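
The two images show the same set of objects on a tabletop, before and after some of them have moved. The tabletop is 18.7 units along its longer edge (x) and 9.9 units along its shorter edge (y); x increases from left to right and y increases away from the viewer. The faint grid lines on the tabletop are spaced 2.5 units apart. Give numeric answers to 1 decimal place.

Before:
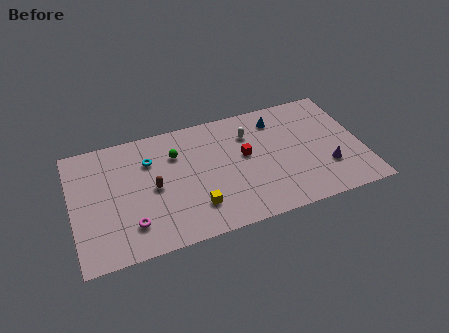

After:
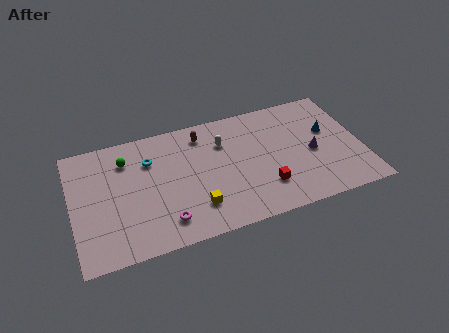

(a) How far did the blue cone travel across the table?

3.8

The blue cone was near (13.5, 8.0) before and (16.7, 6.0) after, so it travelled √(3.2² + 2.0²) ≈ 3.8 units.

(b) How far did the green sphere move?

3.2

The green sphere moved from about (6.8, 7.1) to (3.6, 7.6), a distance of √(3.2² + 0.5²) ≈ 3.2.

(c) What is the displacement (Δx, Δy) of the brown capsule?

(3.4, 3.4)

From the two frames, the brown capsule sits at roughly (5.2, 4.8) before and (8.6, 8.2) after.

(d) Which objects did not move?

the yellow cube and the cyan torus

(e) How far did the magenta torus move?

2.1

The magenta torus moved from about (3.6, 2.3) to (5.7, 1.9), a distance of √(2.1² + 0.4²) ≈ 2.1.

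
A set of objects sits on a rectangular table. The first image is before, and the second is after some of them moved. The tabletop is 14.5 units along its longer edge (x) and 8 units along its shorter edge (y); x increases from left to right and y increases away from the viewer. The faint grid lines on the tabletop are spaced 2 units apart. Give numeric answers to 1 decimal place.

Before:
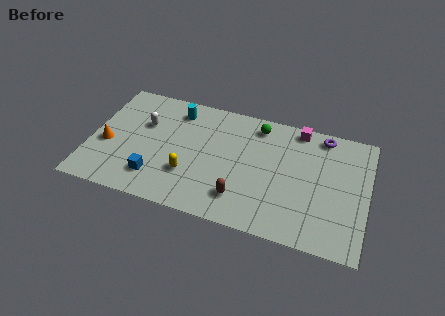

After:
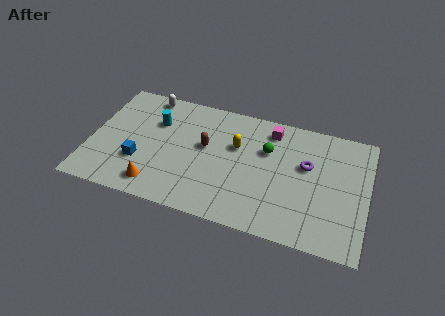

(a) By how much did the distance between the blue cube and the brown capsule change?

-0.6

The distance was about 4.5 in the first image and 3.9 in the second, so they moved 0.6 units closer together.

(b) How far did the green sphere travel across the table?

1.6

The green sphere was near (8.6, 6.8) before and (9.2, 5.3) after, so it travelled √(0.6² + 1.5²) ≈ 1.6 units.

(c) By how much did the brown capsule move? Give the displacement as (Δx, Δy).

(-2.1, 2.8)

The brown capsule started near (8.1, 1.8) and ended near (6.0, 4.6).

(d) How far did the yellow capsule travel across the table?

3.5

From (5.3, 2.5) to (7.6, 5.1), the yellow capsule covered √(2.3² + 2.6²) ≈ 3.5 units.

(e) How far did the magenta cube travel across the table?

1.5

The magenta cube moved from about (10.7, 7.2) to (9.3, 6.7), a distance of √(1.4² + 0.5²) ≈ 1.5.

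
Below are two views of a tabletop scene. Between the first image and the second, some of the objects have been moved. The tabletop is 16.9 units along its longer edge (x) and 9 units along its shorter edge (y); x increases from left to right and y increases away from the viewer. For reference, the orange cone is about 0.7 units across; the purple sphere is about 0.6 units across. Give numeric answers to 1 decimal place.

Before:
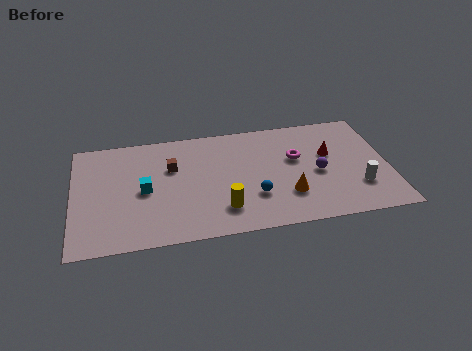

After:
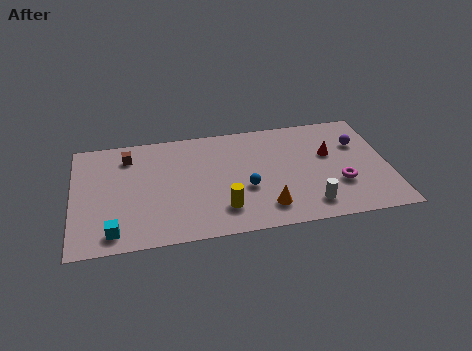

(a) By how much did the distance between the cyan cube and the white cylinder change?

-1.1

The distance was about 11.5 in the first image and 10.4 in the second, so they moved 1.1 units closer together.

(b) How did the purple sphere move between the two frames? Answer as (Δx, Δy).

(2.3, 2.0)

The purple sphere started near (13.1, 4.1) and ended near (15.4, 6.1).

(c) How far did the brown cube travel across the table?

2.6

The brown cube moved from about (5.3, 5.9) to (3.0, 7.2), a distance of √(2.3² + 1.3²) ≈ 2.6.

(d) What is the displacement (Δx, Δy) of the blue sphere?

(-0.4, 0.7)

The blue sphere was at about (9.6, 2.8) and moved to about (9.2, 3.5).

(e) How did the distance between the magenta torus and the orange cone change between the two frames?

+1.2

Before: roughly 3.0 units apart; after: 4.2. That's 1.2 units further apart.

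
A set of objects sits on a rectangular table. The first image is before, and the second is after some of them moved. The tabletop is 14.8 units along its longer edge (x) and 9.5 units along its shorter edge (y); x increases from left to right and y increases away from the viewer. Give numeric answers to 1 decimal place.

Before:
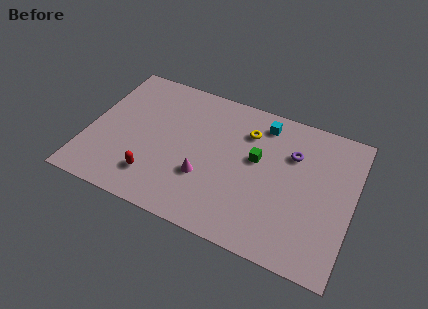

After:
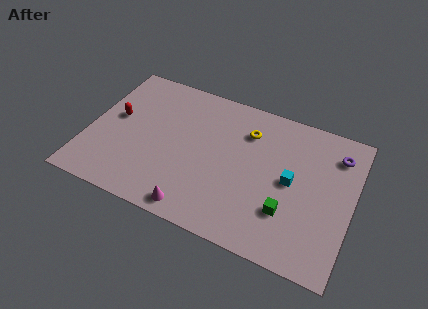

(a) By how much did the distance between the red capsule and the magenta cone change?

+3.8

They were about 2.9 units apart before and 6.7 after — 3.8 units further apart.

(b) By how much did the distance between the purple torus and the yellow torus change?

+2.4

The distance was about 2.6 in the first image and 5.0 in the second, so they moved 2.4 units further apart.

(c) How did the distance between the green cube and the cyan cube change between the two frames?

-0.5

Before: roughly 2.5 units apart; after: 2.0. That's 0.5 units closer together.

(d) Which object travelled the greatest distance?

the red capsule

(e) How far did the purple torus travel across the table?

2.6

From (11.3, 6.6) to (13.7, 7.5), the purple torus covered √(2.4² + 0.9²) ≈ 2.6 units.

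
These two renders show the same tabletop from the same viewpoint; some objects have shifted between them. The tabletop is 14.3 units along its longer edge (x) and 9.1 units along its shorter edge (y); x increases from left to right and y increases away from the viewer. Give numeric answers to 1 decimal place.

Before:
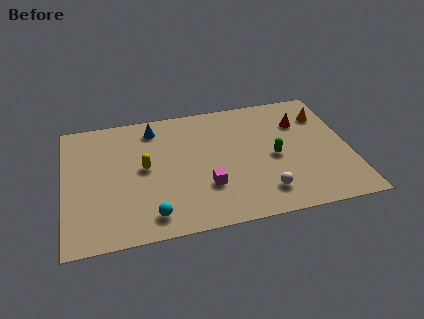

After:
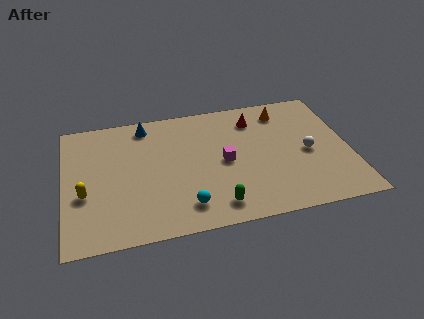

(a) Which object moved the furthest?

the green capsule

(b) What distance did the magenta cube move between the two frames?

1.9

From (7.0, 2.8) to (8.0, 4.4), the magenta cube covered √(1.0² + 1.6²) ≈ 1.9 units.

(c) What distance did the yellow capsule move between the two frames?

3.3

From (4.0, 4.8) to (1.0, 3.5), the yellow capsule covered √(3.0² + 1.3²) ≈ 3.3 units.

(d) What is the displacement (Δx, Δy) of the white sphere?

(2.4, 2.4)

The white sphere was at about (9.8, 1.8) and moved to about (12.2, 4.2).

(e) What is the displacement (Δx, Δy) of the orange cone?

(-2.0, 0.7)

From the two frames, the orange cone sits at roughly (13.2, 6.8) before and (11.2, 7.5) after.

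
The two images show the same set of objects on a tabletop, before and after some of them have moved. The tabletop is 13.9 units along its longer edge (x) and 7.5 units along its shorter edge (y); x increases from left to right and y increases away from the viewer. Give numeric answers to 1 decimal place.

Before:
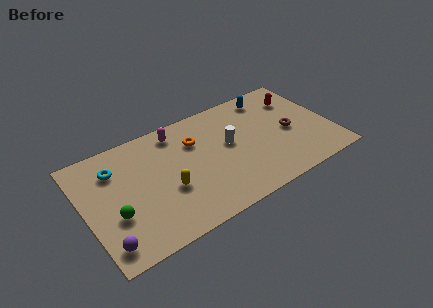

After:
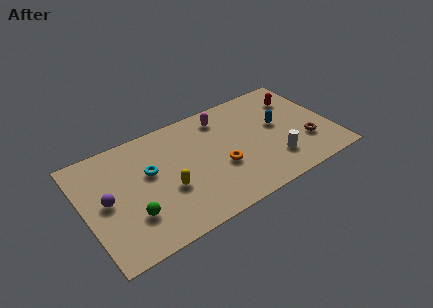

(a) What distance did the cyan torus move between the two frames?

2.1

The cyan torus was near (1.9, 5.6) before and (3.7, 4.5) after, so it travelled √(1.8² + 1.1²) ≈ 2.1 units.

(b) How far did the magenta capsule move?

2.6

The magenta capsule was near (5.5, 6.4) before and (8.1, 6.2) after, so it travelled √(2.6² + 0.2²) ≈ 2.6 units.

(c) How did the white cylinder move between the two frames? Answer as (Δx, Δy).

(2.2, -2.3)

The white cylinder was at about (8.2, 4.2) and moved to about (10.4, 1.9).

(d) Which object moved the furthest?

the white cylinder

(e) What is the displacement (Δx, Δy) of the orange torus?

(1.1, -2.4)

The orange torus was at about (6.4, 5.3) and moved to about (7.5, 2.9).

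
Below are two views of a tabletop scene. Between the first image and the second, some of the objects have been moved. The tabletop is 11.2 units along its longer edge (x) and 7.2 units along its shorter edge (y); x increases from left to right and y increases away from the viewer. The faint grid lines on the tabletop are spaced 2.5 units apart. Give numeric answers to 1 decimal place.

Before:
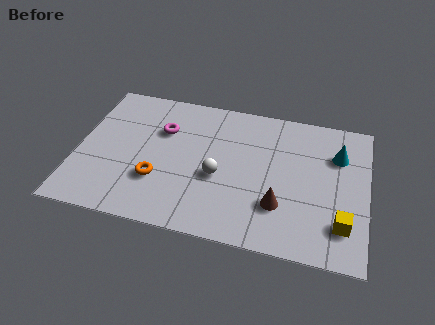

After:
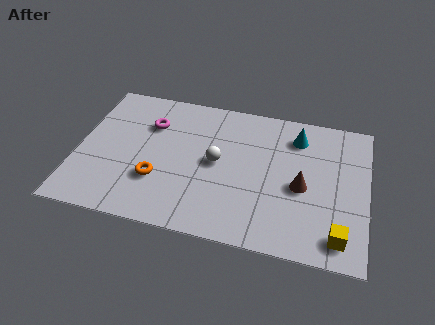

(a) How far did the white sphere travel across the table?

0.7

The white sphere moved from about (5.5, 3.0) to (5.4, 3.7), a distance of √(0.1² + 0.7²) ≈ 0.7.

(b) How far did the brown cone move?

1.4

The brown cone was near (7.9, 2.1) before and (8.7, 3.2) after, so it travelled √(0.8² + 1.1²) ≈ 1.4 units.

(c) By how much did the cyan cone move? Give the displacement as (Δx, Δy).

(-1.6, 0.6)

The cyan cone was at about (10.0, 5.1) and moved to about (8.4, 5.7).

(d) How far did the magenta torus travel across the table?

0.5

From (3.2, 4.9) to (2.7, 5.1), the magenta torus covered √(0.5² + 0.2²) ≈ 0.5 units.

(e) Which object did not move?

the orange torus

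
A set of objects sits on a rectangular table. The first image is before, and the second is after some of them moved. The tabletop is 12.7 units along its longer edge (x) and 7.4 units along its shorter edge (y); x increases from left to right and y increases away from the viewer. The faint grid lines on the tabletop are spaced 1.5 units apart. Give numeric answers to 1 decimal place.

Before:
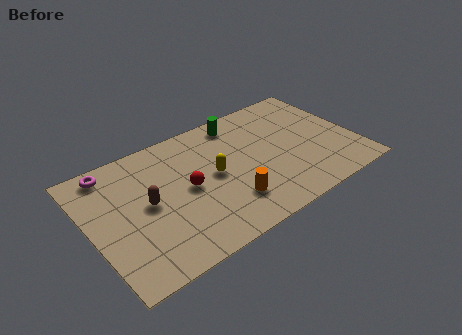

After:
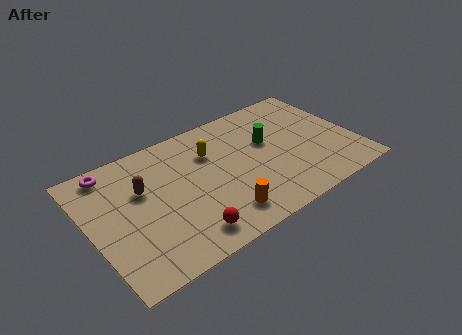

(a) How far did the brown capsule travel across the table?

0.9

The brown capsule was near (2.7, 3.8) before and (2.6, 4.7) after, so it travelled √(0.1² + 0.9²) ≈ 0.9 units.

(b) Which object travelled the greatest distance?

the red sphere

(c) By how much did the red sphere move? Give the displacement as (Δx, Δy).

(-0.5, -2.5)

The red sphere started near (4.6, 3.7) and ended near (4.1, 1.2).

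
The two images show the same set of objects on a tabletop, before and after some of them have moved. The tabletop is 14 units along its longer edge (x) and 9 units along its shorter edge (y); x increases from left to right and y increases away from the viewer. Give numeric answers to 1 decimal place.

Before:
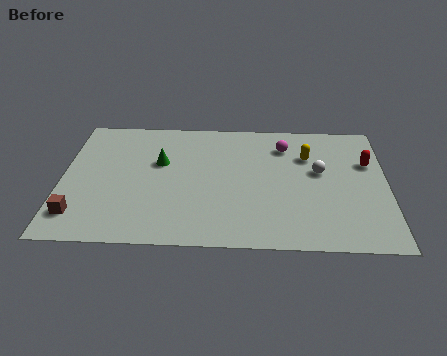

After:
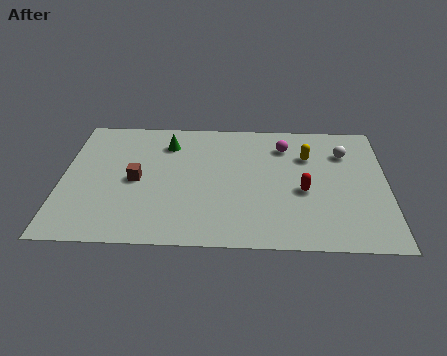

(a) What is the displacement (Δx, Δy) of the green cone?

(0.3, 1.4)

The green cone was at about (4.2, 5.6) and moved to about (4.5, 7.0).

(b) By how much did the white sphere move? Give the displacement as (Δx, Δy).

(1.1, 1.4)

The white sphere started near (11.1, 5.2) and ended near (12.2, 6.6).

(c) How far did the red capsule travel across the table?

3.5

The red capsule was near (13.2, 5.9) before and (10.4, 3.8) after, so it travelled √(2.8² + 2.1²) ≈ 3.5 units.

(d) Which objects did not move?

the magenta sphere and the yellow capsule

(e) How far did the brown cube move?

3.5

The brown cube moved from about (0.8, 1.8) to (3.2, 4.3), a distance of √(2.4² + 2.5²) ≈ 3.5.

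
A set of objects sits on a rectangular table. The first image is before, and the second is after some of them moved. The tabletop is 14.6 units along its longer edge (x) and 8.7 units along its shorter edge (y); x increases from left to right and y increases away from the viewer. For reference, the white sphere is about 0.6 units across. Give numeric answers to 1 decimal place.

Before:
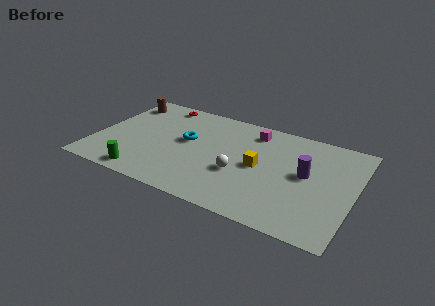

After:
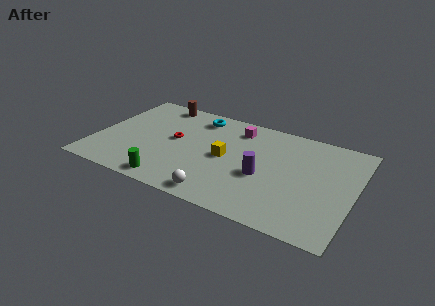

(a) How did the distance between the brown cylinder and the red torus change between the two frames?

+1.2

Before: roughly 2.2 units apart; after: 3.4. That's 1.2 units further apart.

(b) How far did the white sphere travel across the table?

2.4

The white sphere was near (8.3, 3.3) before and (7.5, 1.0) after, so it travelled √(0.8² + 2.3²) ≈ 2.4 units.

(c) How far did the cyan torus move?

2.4

The cyan torus was near (5.1, 4.9) before and (5.4, 7.3) after, so it travelled √(0.3² + 2.4²) ≈ 2.4 units.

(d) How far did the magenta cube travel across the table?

0.9

From (8.6, 7.2) to (7.7, 7.1), the magenta cube covered √(0.9² + 0.1²) ≈ 0.9 units.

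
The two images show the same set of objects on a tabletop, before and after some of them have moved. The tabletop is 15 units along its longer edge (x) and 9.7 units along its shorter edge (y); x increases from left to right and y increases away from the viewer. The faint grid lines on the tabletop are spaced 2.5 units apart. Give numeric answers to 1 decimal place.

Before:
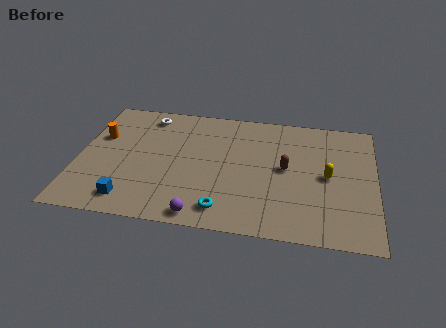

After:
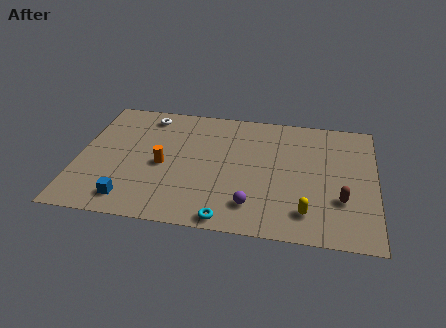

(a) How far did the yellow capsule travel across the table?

3.1

The yellow capsule was near (12.6, 4.8) before and (11.6, 1.9) after, so it travelled √(1.0² + 2.9²) ≈ 3.1 units.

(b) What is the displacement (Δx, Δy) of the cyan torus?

(0.2, -0.7)

The cyan torus started near (7.5, 1.5) and ended near (7.7, 0.8).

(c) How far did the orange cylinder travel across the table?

3.8

The orange cylinder moved from about (1.0, 6.2) to (4.3, 4.4), a distance of √(3.3² + 1.8²) ≈ 3.8.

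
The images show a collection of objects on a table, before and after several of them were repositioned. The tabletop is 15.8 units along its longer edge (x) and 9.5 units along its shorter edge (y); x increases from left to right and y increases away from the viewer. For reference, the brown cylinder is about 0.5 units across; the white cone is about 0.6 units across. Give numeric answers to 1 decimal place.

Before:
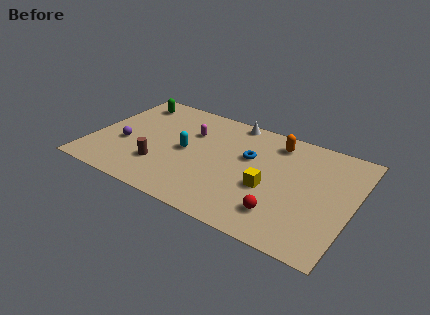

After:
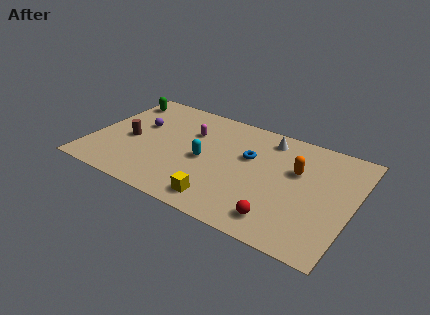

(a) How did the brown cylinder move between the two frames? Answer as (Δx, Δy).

(-2.1, 1.5)

The brown cylinder was at about (4.4, 2.7) and moved to about (2.3, 4.2).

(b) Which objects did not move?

the blue torus and the magenta capsule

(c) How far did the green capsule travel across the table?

0.7

The green capsule was near (1.7, 7.9) before and (1.0, 7.8) after, so it travelled √(0.7² + 0.1²) ≈ 0.7 units.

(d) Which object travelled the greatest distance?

the yellow cube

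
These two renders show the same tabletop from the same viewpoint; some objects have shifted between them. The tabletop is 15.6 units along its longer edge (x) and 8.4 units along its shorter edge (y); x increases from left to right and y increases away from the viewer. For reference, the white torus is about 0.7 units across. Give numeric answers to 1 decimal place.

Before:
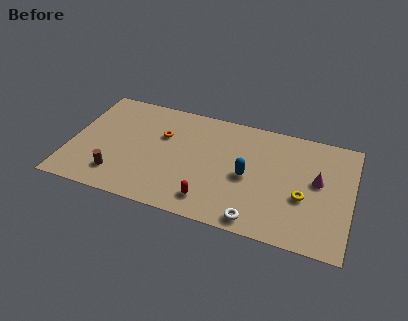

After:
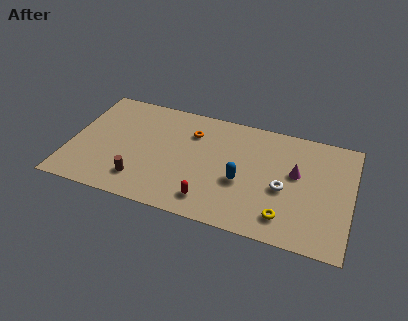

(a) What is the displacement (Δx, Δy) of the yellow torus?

(-0.9, -1.7)

The yellow torus was at about (13.0, 3.3) and moved to about (12.1, 1.6).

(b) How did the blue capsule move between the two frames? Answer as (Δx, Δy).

(-0.3, -0.5)

The blue capsule started near (9.9, 3.9) and ended near (9.6, 3.4).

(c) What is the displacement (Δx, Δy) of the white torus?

(1.3, 2.7)

The white torus started near (10.6, 0.9) and ended near (11.9, 3.6).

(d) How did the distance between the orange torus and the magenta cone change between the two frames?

-2.7

The distance was about 8.7 in the first image and 6.0 in the second, so they moved 2.7 units closer together.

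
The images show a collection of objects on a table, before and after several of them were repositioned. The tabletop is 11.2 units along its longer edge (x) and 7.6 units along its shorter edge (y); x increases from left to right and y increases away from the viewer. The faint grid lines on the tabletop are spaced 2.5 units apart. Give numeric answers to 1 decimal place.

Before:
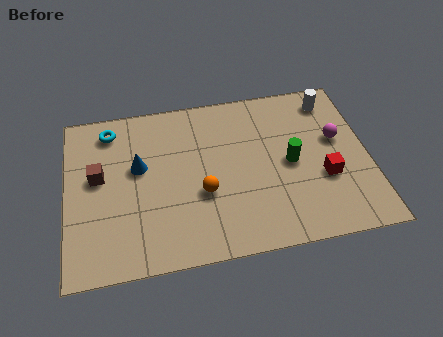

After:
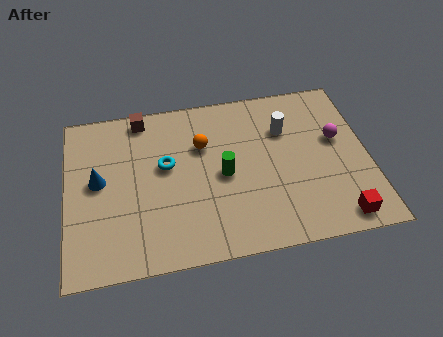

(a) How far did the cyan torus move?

2.8

The cyan torus was near (1.7, 6.4) before and (3.7, 4.4) after, so it travelled √(2.0² + 2.0²) ≈ 2.8 units.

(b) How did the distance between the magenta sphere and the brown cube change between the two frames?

-1.3

Before: roughly 8.9 units apart; after: 7.6. That's 1.3 units closer together.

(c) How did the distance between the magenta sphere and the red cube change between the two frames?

+1.8

The distance was about 1.8 in the first image and 3.6 in the second, so they moved 1.8 units further apart.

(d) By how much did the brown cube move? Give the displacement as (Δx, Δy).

(1.7, 2.5)

The brown cube started near (1.2, 4.3) and ended near (2.9, 6.8).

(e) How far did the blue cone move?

1.6

The blue cone moved from about (2.7, 4.5) to (1.2, 4.1), a distance of √(1.5² + 0.4²) ≈ 1.6.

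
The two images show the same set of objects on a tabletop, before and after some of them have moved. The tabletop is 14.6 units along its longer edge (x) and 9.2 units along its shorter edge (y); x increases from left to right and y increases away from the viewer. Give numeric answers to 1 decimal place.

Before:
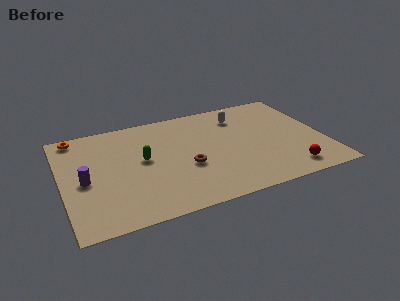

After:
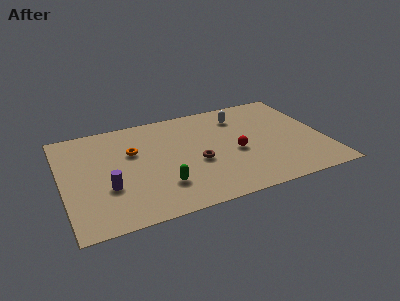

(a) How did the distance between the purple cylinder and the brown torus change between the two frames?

-0.6

They were about 5.6 units apart before and 5.0 after — 0.6 units closer together.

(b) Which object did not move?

the white capsule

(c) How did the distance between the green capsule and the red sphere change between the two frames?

-4.0

The distance was about 8.6 in the first image and 4.6 in the second, so they moved 4.0 units closer together.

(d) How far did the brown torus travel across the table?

0.6

The brown torus was near (6.8, 3.6) before and (7.4, 3.8) after, so it travelled √(0.6² + 0.2²) ≈ 0.6 units.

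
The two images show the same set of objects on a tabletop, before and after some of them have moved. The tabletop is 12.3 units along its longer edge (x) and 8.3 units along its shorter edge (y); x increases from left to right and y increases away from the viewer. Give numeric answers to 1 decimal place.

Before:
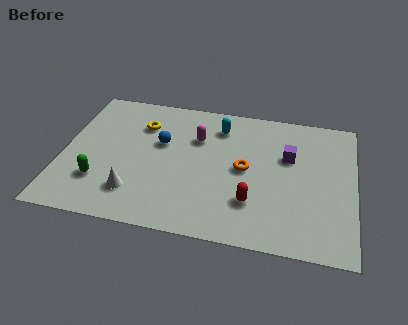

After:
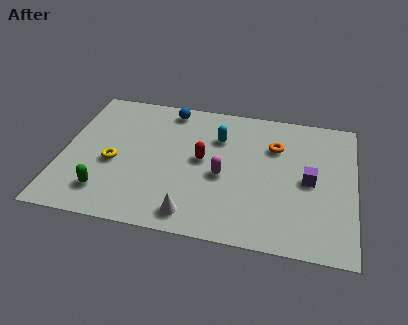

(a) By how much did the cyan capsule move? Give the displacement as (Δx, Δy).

(0.0, -0.7)

The cyan capsule started near (6.5, 6.6) and ended near (6.5, 5.9).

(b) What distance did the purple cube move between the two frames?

1.6

From (9.5, 5.3) to (10.4, 4.0), the purple cube covered √(0.9² + 1.3²) ≈ 1.6 units.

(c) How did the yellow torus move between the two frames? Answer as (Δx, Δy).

(-1.0, -2.6)

From the two frames, the yellow torus sits at roughly (3.2, 6.1) before and (2.2, 3.5) after.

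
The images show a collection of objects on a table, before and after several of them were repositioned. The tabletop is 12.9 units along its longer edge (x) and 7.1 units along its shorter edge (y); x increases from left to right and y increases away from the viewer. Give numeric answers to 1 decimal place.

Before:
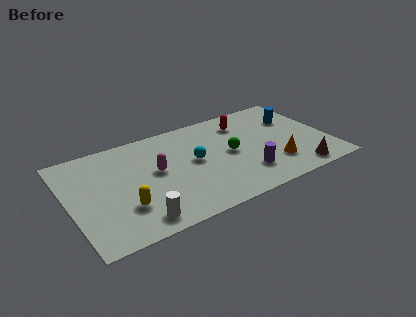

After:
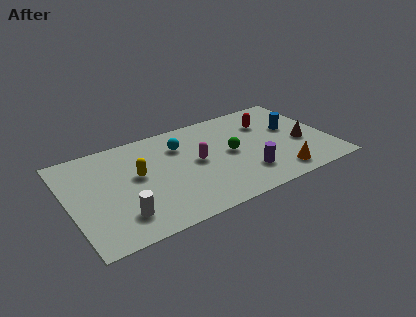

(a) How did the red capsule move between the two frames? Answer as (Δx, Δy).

(1.1, -0.5)

From the two frames, the red capsule sits at roughly (9.0, 5.6) before and (10.1, 5.1) after.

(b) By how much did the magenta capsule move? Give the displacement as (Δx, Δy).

(2.0, -0.2)

The magenta capsule was at about (4.3, 3.9) and moved to about (6.3, 3.7).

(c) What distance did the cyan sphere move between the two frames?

1.5

The cyan sphere moved from about (6.2, 3.8) to (5.7, 5.2), a distance of √(0.5² + 1.4²) ≈ 1.5.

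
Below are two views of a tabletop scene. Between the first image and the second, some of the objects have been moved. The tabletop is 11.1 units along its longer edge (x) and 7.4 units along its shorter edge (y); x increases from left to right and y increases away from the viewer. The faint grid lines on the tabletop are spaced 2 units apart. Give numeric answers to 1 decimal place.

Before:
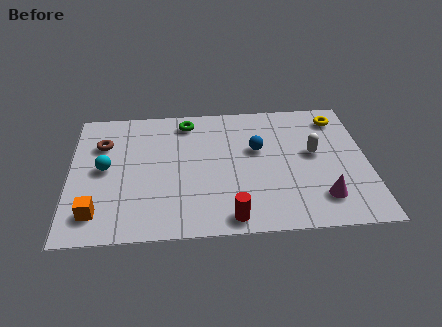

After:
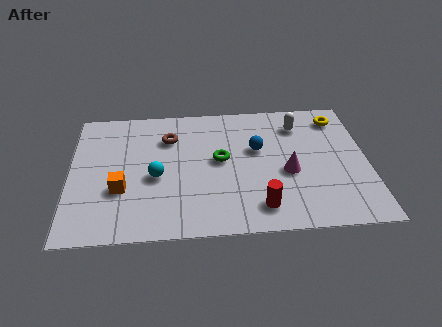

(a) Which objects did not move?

the blue sphere and the yellow torus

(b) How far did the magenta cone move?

1.9

From (9.3, 1.6) to (8.1, 3.1), the magenta cone covered √(1.2² + 1.5²) ≈ 1.9 units.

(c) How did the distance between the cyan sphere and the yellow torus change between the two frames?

-1.6

Before: roughly 9.1 units apart; after: 7.5. That's 1.6 units closer together.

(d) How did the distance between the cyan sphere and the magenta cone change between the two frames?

-3.4

The distance was about 8.3 in the first image and 4.9 in the second, so they moved 3.4 units closer together.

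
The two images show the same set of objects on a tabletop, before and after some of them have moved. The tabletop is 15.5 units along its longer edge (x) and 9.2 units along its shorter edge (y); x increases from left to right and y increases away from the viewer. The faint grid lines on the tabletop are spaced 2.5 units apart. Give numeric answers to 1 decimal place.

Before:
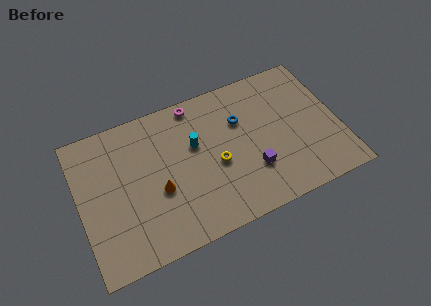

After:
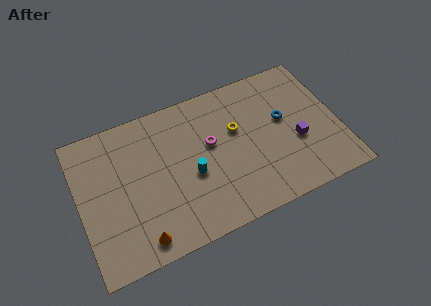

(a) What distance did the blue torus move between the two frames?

2.7

The blue torus moved from about (9.8, 6.2) to (12.3, 5.3), a distance of √(2.5² + 0.9²) ≈ 2.7.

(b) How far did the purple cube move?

2.9

The purple cube moved from about (10.1, 2.8) to (12.9, 3.6), a distance of √(2.8² + 0.8²) ≈ 2.9.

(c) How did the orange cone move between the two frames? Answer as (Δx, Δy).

(-1.4, -2.5)

From the two frames, the orange cone sits at roughly (4.6, 3.7) before and (3.2, 1.2) after.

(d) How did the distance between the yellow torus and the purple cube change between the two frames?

+1.7

Before: roughly 2.3 units apart; after: 4.0. That's 1.7 units further apart.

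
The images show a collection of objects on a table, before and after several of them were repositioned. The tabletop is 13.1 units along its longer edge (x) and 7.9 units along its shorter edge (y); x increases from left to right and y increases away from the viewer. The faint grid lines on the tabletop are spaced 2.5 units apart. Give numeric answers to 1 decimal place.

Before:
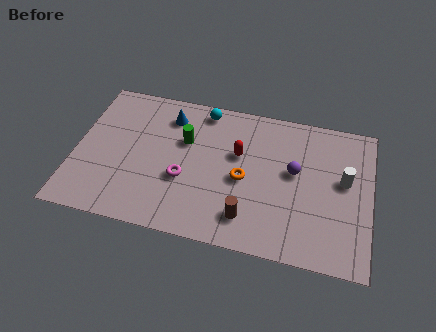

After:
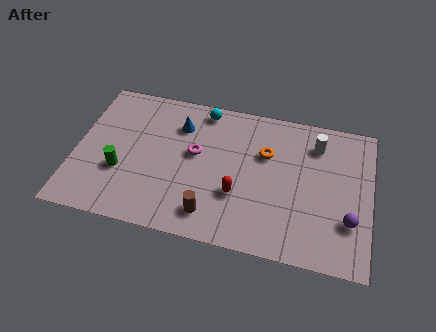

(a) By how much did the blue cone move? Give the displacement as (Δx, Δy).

(0.5, -0.4)

From the two frames, the blue cone sits at roughly (4.0, 6.3) before and (4.5, 5.9) after.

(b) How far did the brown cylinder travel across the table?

1.6

The brown cylinder was near (7.8, 1.6) before and (6.2, 1.4) after, so it travelled √(1.6² + 0.2²) ≈ 1.6 units.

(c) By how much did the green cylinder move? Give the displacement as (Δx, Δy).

(-2.7, -2.3)

The green cylinder started near (4.8, 5.1) and ended near (2.1, 2.8).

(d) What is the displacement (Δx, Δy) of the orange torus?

(0.9, 1.6)

The orange torus was at about (7.5, 3.6) and moved to about (8.4, 5.2).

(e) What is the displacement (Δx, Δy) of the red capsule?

(0.1, -2.2)

The red capsule started near (7.2, 4.9) and ended near (7.3, 2.7).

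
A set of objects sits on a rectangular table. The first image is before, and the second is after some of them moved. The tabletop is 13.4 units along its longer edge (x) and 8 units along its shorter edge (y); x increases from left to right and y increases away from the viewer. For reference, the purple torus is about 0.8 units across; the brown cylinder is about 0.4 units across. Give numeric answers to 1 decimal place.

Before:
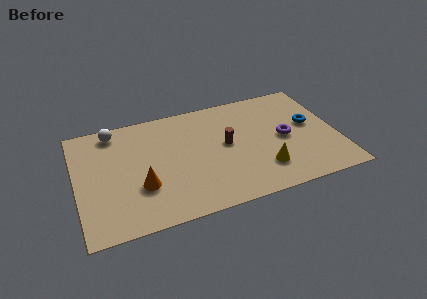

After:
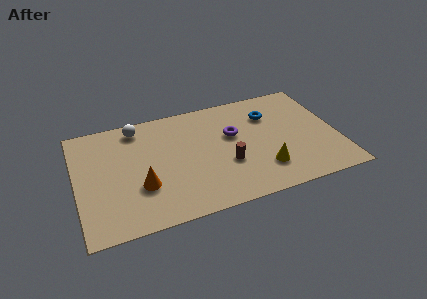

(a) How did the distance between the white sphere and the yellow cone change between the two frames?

-1.0

Before: roughly 8.8 units apart; after: 7.8. That's 1.0 units closer together.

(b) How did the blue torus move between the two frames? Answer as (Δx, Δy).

(-2.0, 1.3)

From the two frames, the blue torus sits at roughly (12.1, 4.5) before and (10.1, 5.8) after.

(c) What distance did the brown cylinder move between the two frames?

1.4

From (7.7, 4.3) to (7.6, 2.9), the brown cylinder covered √(0.1² + 1.4²) ≈ 1.4 units.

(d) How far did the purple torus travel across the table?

2.8

From (10.7, 3.9) to (8.1, 4.9), the purple torus covered √(2.6² + 1.0²) ≈ 2.8 units.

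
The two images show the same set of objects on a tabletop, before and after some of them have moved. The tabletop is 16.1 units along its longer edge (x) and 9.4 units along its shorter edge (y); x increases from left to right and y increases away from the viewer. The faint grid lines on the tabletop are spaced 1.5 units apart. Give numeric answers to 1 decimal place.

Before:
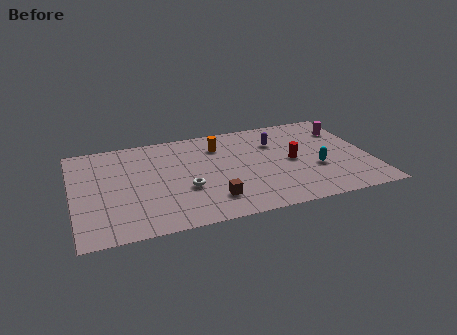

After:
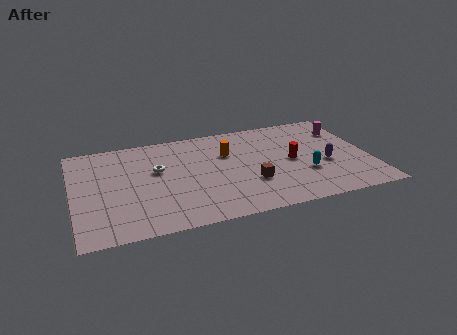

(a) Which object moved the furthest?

the purple capsule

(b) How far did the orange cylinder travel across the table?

1.0

The orange cylinder was near (8.1, 7.2) before and (8.5, 6.3) after, so it travelled √(0.4² + 0.9²) ≈ 1.0 units.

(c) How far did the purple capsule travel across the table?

3.8

The purple capsule moved from about (11.2, 6.7) to (13.7, 3.8), a distance of √(2.5² + 2.9²) ≈ 3.8.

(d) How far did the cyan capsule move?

0.7

From (13.1, 3.5) to (12.5, 3.2), the cyan capsule covered √(0.6² + 0.3²) ≈ 0.7 units.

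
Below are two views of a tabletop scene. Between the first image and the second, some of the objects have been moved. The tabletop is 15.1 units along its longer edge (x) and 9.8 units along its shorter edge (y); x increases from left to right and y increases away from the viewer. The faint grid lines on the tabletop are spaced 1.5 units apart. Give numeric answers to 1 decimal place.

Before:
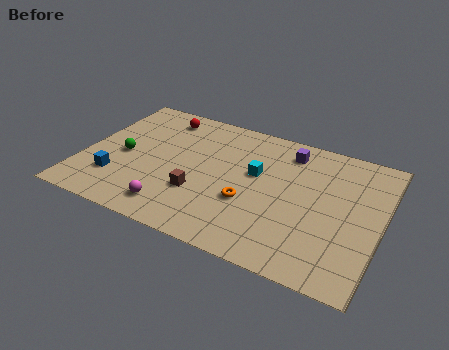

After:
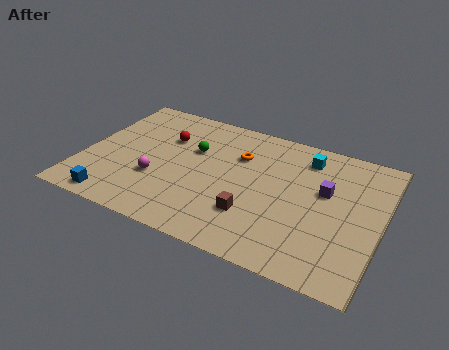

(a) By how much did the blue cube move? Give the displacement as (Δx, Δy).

(0.2, -1.6)

From the two frames, the blue cube sits at roughly (1.9, 2.6) before and (2.1, 1.0) after.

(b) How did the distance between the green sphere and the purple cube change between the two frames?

-2.1

They were about 8.9 units apart before and 6.8 after — 2.1 units closer together.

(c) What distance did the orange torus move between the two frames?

3.3

The orange torus was near (8.6, 3.6) before and (7.7, 6.8) after, so it travelled √(0.9² + 3.2²) ≈ 3.3 units.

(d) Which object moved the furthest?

the green sphere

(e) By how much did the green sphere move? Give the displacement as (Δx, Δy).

(3.4, 1.8)

The green sphere was at about (2.0, 4.5) and moved to about (5.4, 6.3).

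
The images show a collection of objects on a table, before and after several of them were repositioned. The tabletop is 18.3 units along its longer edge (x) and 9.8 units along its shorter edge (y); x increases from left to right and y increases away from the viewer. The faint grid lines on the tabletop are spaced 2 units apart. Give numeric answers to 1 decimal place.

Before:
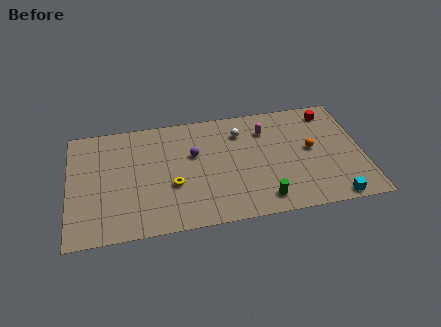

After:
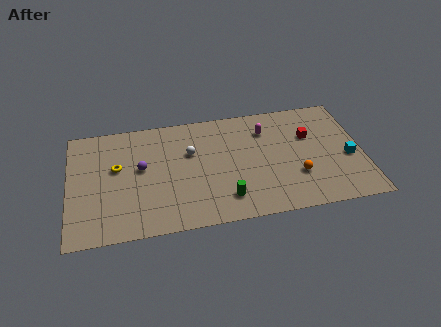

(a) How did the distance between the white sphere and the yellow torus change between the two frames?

-1.2

They were about 5.8 units apart before and 4.6 after — 1.2 units closer together.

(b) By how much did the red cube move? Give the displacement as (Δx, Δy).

(-1.4, -1.9)

From the two frames, the red cube sits at roughly (16.5, 8.3) before and (15.1, 6.4) after.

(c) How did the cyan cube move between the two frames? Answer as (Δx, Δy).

(1.2, 3.3)

The cyan cube started near (16.2, 0.8) and ended near (17.4, 4.1).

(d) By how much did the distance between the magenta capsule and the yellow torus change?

+2.5

Before: roughly 7.0 units apart; after: 9.5. That's 2.5 units further apart.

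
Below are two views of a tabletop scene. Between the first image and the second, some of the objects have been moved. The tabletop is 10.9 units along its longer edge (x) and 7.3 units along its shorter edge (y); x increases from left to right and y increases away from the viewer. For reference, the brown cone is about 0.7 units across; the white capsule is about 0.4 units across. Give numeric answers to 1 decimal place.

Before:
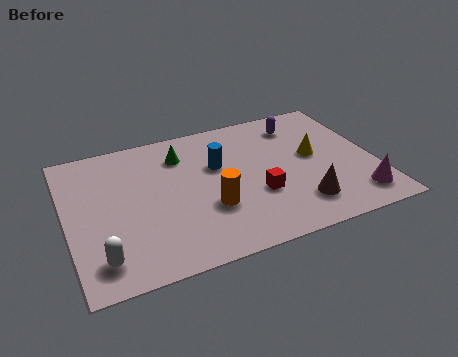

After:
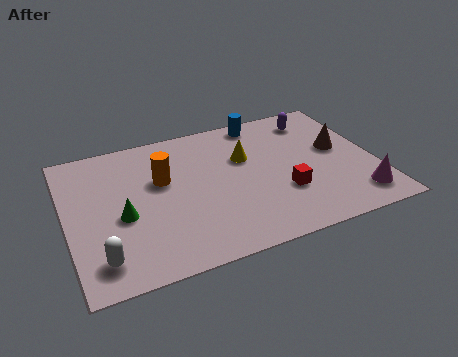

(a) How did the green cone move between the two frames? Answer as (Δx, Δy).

(-2.3, -2.5)

The green cone was at about (4.2, 5.6) and moved to about (1.9, 3.1).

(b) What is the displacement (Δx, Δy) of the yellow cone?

(-2.4, 0.7)

The yellow cone was at about (8.8, 4.0) and moved to about (6.4, 4.7).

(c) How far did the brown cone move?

3.0

From (8.0, 1.6) to (9.7, 4.1), the brown cone covered √(1.7² + 2.5²) ≈ 3.0 units.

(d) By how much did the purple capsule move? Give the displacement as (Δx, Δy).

(0.6, 0.1)

The purple capsule was at about (8.5, 5.9) and moved to about (9.1, 6.0).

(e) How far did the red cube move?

0.9

From (6.6, 2.6) to (7.5, 2.4), the red cube covered √(0.9² + 0.2²) ≈ 0.9 units.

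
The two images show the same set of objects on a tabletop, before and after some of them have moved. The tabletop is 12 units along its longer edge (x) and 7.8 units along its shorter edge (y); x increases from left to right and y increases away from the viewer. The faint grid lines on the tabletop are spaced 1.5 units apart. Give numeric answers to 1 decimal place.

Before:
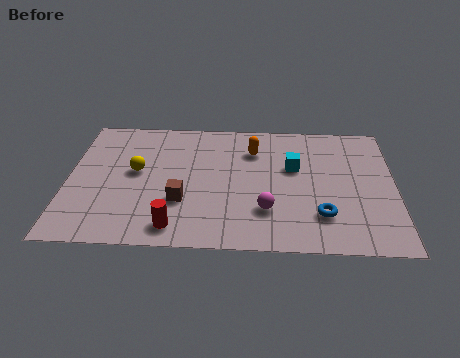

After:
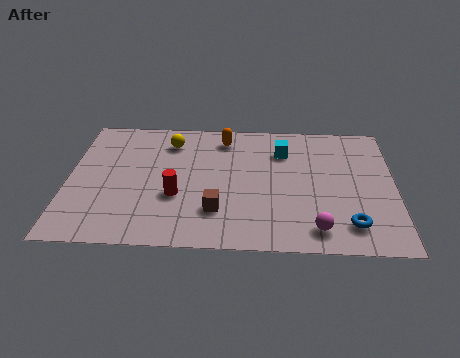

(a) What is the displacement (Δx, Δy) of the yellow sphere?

(1.2, 1.9)

From the two frames, the yellow sphere sits at roughly (2.5, 4.3) before and (3.7, 6.2) after.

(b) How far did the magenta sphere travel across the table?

2.1

From (7.3, 2.2) to (9.1, 1.2), the magenta sphere covered √(1.8² + 1.0²) ≈ 2.1 units.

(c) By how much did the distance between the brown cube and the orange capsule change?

+0.3

They were about 4.1 units apart before and 4.4 after — 0.3 units further apart.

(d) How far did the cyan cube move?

1.1

From (8.3, 4.8) to (7.9, 5.8), the cyan cube covered √(0.4² + 1.0²) ≈ 1.1 units.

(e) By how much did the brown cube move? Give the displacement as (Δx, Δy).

(1.3, -0.5)

The brown cube was at about (4.2, 2.6) and moved to about (5.5, 2.1).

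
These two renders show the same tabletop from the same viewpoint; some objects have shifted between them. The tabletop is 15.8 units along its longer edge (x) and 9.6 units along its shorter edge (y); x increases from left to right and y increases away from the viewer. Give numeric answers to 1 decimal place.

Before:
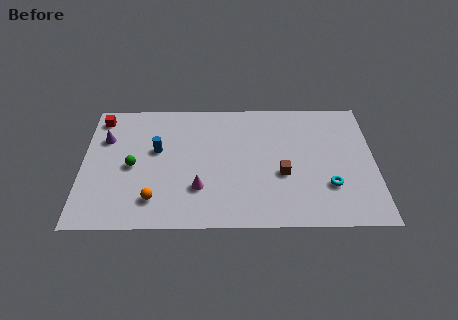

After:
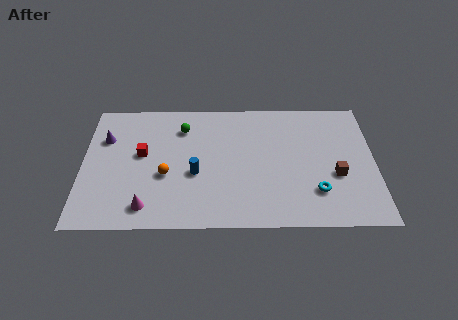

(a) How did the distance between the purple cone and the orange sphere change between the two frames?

-1.0

Before: roughly 5.3 units apart; after: 4.3. That's 1.0 units closer together.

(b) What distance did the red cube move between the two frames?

3.6

The red cube was near (0.9, 8.2) before and (3.2, 5.4) after, so it travelled √(2.3² + 2.8²) ≈ 3.6 units.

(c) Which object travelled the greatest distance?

the green sphere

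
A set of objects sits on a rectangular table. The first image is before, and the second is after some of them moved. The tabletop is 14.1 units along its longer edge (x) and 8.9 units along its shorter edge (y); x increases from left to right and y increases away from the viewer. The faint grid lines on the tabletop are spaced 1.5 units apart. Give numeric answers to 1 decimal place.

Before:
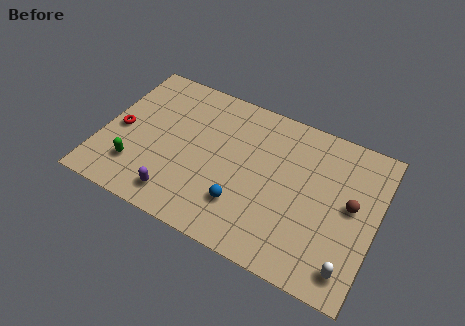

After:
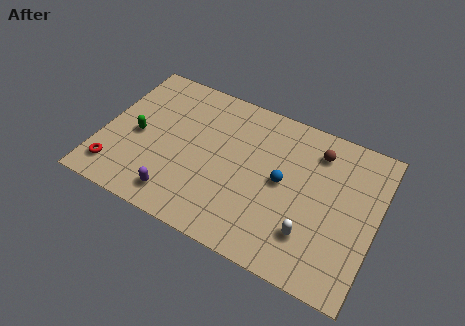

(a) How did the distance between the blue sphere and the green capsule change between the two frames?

+2.0

Before: roughly 5.5 units apart; after: 7.5. That's 2.0 units further apart.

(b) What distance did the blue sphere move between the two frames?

2.8

The blue sphere moved from about (7.5, 2.4) to (9.3, 4.6), a distance of √(1.8² + 2.2²) ≈ 2.8.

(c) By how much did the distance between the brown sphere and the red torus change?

-0.7

Before: roughly 11.9 units apart; after: 11.2. That's 0.7 units closer together.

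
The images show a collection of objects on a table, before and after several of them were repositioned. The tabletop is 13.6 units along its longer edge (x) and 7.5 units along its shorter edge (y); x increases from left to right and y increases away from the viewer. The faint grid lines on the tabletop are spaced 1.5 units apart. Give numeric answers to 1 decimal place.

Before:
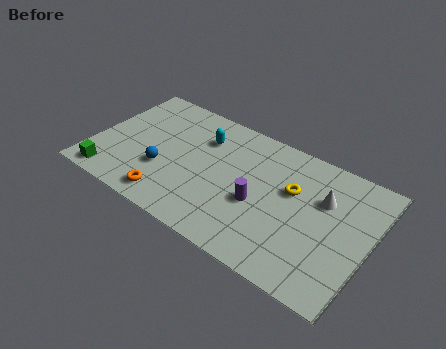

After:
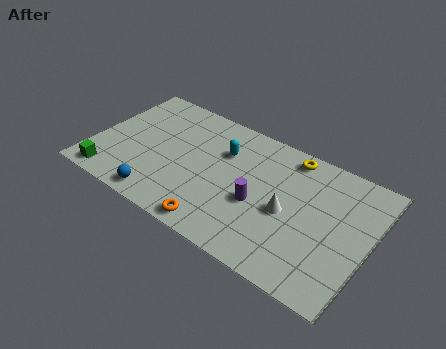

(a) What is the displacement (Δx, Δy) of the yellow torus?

(-0.4, 1.9)

From the two frames, the yellow torus sits at roughly (9.7, 4.7) before and (9.3, 6.6) after.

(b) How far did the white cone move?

2.2

The white cone was near (11.2, 5.0) before and (9.7, 3.4) after, so it travelled √(1.5² + 1.6²) ≈ 2.2 units.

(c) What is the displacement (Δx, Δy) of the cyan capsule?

(1.1, -0.3)

From the two frames, the cyan capsule sits at roughly (5.1, 5.5) before and (6.2, 5.2) after.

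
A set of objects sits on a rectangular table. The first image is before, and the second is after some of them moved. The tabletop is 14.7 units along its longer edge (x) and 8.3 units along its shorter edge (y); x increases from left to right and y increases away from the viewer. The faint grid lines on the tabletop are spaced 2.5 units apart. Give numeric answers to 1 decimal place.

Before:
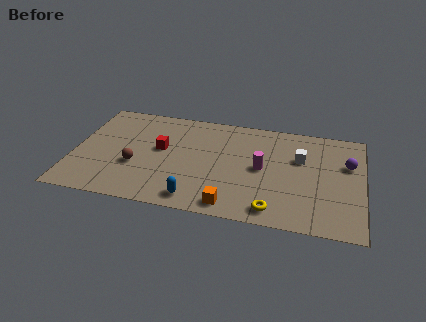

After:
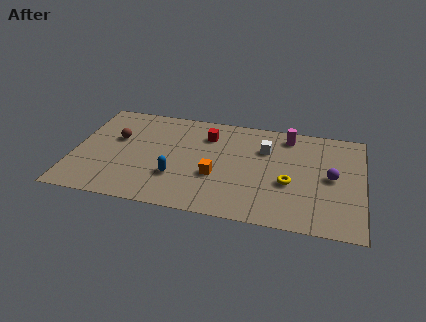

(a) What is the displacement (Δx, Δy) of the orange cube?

(-0.9, 2.1)

The orange cube was at about (8.2, 1.0) and moved to about (7.3, 3.1).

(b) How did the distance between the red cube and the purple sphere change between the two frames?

-2.8

They were about 9.5 units apart before and 6.7 after — 2.8 units closer together.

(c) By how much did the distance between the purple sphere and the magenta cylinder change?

-0.8

The distance was about 4.5 in the first image and 3.7 in the second, so they moved 0.8 units closer together.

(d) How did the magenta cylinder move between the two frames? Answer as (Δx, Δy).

(1.2, 2.9)

The magenta cylinder started near (9.6, 4.2) and ended near (10.8, 7.1).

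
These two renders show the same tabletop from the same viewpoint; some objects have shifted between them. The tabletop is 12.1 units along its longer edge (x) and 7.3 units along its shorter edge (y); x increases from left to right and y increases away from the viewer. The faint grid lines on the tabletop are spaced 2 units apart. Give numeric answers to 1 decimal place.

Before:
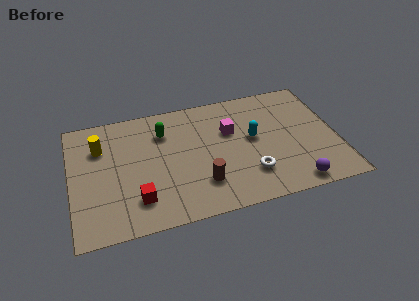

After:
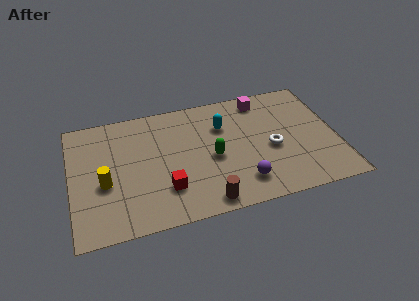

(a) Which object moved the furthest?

the green capsule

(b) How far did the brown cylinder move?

1.1

The brown cylinder was near (5.8, 1.9) before and (5.9, 0.8) after, so it travelled √(0.1² + 1.1²) ≈ 1.1 units.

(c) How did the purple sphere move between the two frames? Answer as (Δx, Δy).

(-2.3, 0.7)

The purple sphere started near (9.9, 0.8) and ended near (7.6, 1.5).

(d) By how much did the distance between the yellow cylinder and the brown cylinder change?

-0.6

The distance was about 5.5 in the first image and 4.9 in the second, so they moved 0.6 units closer together.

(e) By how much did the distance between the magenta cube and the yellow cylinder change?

+2.2

They were about 5.9 units apart before and 8.1 after — 2.2 units further apart.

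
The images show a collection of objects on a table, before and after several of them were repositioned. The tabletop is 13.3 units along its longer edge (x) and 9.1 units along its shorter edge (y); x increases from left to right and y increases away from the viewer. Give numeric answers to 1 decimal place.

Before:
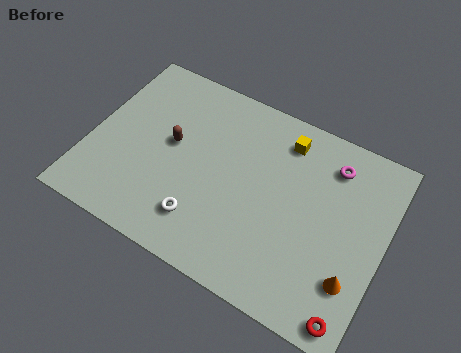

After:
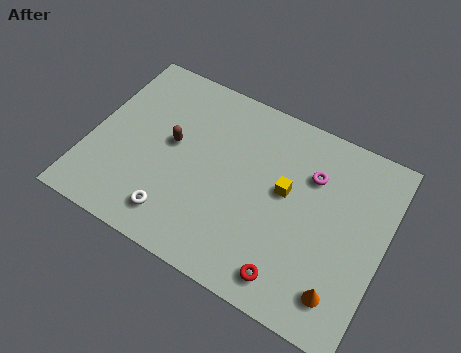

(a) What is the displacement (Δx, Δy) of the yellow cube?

(0.4, -2.4)

The yellow cube was at about (8.4, 7.5) and moved to about (8.8, 5.1).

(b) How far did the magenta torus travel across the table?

1.2

The magenta torus was near (10.6, 7.3) before and (9.8, 6.4) after, so it travelled √(0.8² + 0.9²) ≈ 1.2 units.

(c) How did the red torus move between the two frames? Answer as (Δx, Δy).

(-2.8, 0.4)

The red torus started near (12.4, 0.9) and ended near (9.6, 1.3).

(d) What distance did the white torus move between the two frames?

1.3

The white torus was near (5.5, 2.0) before and (4.3, 1.6) after, so it travelled √(1.2² + 0.4²) ≈ 1.3 units.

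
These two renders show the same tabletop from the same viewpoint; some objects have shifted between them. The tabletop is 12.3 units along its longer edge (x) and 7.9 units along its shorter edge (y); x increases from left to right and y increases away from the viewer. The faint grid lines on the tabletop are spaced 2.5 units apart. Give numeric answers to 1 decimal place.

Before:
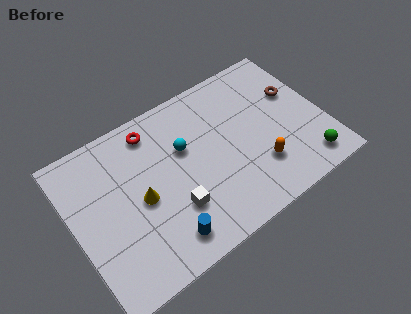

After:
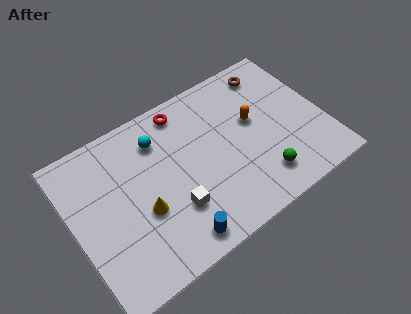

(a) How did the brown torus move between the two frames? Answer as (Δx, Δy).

(-0.9, 1.7)

The brown torus was at about (11.2, 5.0) and moved to about (10.3, 6.7).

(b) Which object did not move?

the white cube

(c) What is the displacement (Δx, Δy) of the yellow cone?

(0.0, -0.6)

The yellow cone started near (3.2, 3.7) and ended near (3.2, 3.1).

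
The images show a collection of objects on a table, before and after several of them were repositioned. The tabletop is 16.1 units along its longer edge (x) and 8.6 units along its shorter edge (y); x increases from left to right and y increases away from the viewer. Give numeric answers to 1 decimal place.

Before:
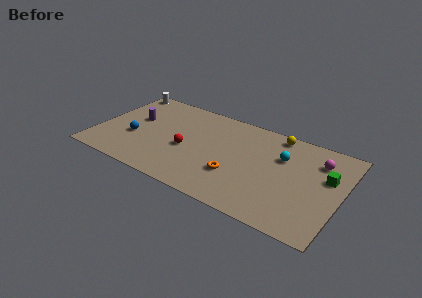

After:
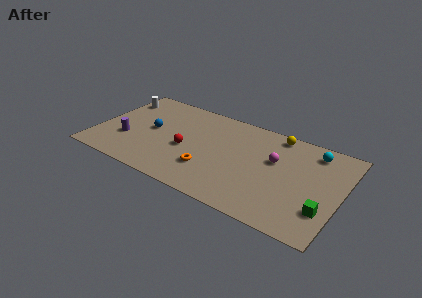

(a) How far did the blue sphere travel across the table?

1.6

The blue sphere moved from about (2.5, 3.3) to (3.5, 4.5), a distance of √(1.0² + 1.2²) ≈ 1.6.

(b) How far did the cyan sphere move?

2.4

From (12.1, 5.8) to (14.0, 7.2), the cyan sphere covered √(1.9² + 1.4²) ≈ 2.4 units.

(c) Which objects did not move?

the red sphere and the yellow sphere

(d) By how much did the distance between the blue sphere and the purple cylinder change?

+0.3

The distance was about 1.8 in the first image and 2.1 in the second, so they moved 0.3 units further apart.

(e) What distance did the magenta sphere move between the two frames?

3.0

The magenta sphere moved from about (14.4, 6.5) to (11.7, 5.3), a distance of √(2.7² + 1.2²) ≈ 3.0.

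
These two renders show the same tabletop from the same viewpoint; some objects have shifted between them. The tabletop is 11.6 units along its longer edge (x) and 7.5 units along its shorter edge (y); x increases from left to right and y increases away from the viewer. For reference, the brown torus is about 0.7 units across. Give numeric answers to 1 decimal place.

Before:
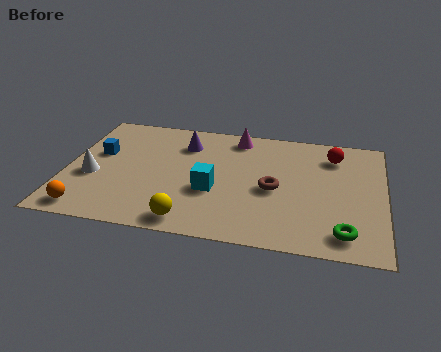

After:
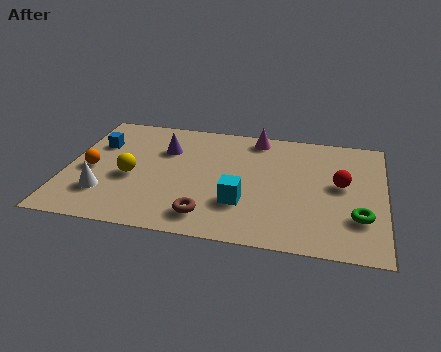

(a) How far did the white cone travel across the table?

1.1

The white cone was near (1.0, 3.0) before and (1.5, 2.0) after, so it travelled √(0.5² + 1.0²) ≈ 1.1 units.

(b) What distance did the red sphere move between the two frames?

1.8

From (9.7, 5.9) to (10.0, 4.1), the red sphere covered √(0.3² + 1.8²) ≈ 1.8 units.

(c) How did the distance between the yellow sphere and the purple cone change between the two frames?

-2.5

The distance was about 4.8 in the first image and 2.3 in the second, so they moved 2.5 units closer together.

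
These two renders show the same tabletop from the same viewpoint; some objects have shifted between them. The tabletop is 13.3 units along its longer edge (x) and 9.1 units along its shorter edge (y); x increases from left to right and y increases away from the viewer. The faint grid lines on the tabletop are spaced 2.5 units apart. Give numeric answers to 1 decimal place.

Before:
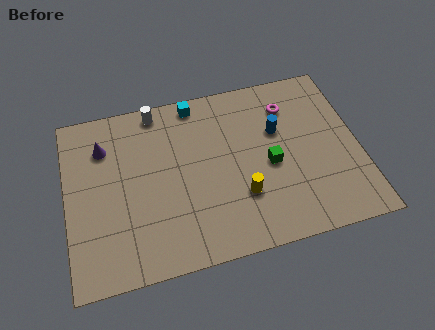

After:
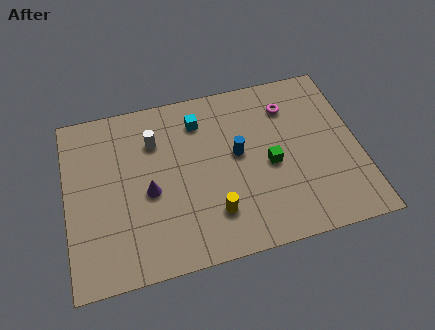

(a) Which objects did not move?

the green cube and the magenta torus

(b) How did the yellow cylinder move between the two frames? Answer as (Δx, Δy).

(-1.3, -0.6)

From the two frames, the yellow cylinder sits at roughly (7.8, 2.8) before and (6.5, 2.2) after.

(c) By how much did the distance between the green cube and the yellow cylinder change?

+1.4

They were about 1.9 units apart before and 3.3 after — 1.4 units further apart.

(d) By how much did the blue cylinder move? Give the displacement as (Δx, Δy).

(-1.9, -0.8)

The blue cylinder started near (9.7, 5.8) and ended near (7.8, 5.0).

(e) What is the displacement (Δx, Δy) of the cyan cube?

(0.1, -1.0)

From the two frames, the cyan cube sits at roughly (6.1, 8.2) before and (6.2, 7.2) after.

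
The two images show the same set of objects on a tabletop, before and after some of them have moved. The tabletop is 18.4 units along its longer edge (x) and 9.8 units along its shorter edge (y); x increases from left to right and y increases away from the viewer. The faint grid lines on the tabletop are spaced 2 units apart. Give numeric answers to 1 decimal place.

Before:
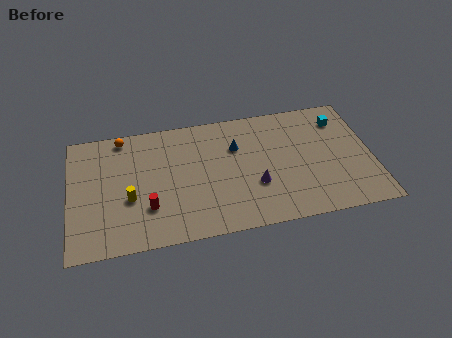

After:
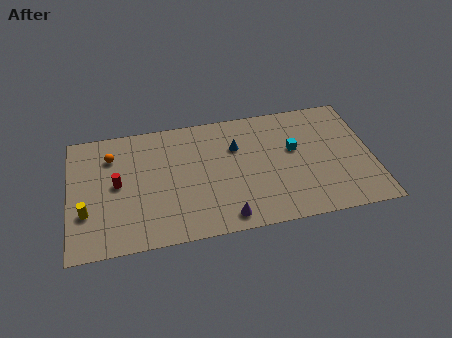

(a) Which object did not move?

the blue cone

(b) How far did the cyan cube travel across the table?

3.6

From (16.7, 7.7) to (13.7, 5.8), the cyan cube covered √(3.0² + 1.9²) ≈ 3.6 units.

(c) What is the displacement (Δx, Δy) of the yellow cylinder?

(-2.6, -0.6)

The yellow cylinder was at about (3.6, 3.8) and moved to about (1.0, 3.2).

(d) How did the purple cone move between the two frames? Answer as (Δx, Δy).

(-1.9, -2.2)

The purple cone was at about (11.2, 3.4) and moved to about (9.3, 1.2).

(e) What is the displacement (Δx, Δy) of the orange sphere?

(-0.7, -1.4)

The orange sphere was at about (3.3, 8.8) and moved to about (2.6, 7.4).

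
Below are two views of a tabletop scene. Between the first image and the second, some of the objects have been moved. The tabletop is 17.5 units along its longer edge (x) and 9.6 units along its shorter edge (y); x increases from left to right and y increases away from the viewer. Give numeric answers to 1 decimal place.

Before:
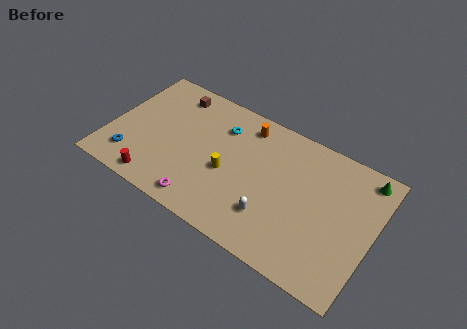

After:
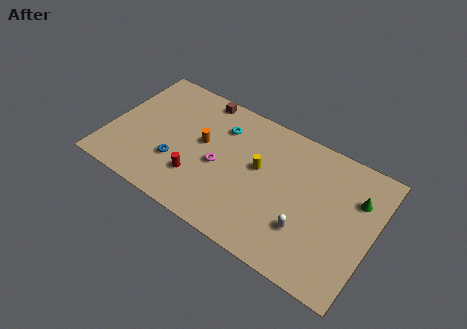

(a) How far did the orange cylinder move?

3.7

The orange cylinder was near (8.6, 8.1) before and (6.1, 5.4) after, so it travelled √(2.5² + 2.7²) ≈ 3.7 units.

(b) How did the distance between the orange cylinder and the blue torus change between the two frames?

-6.4

Before: roughly 9.1 units apart; after: 2.7. That's 6.4 units closer together.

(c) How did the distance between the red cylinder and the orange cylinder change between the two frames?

-5.8

Before: roughly 8.5 units apart; after: 2.7. That's 5.8 units closer together.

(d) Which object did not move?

the cyan torus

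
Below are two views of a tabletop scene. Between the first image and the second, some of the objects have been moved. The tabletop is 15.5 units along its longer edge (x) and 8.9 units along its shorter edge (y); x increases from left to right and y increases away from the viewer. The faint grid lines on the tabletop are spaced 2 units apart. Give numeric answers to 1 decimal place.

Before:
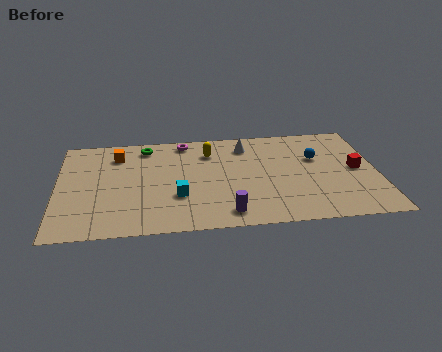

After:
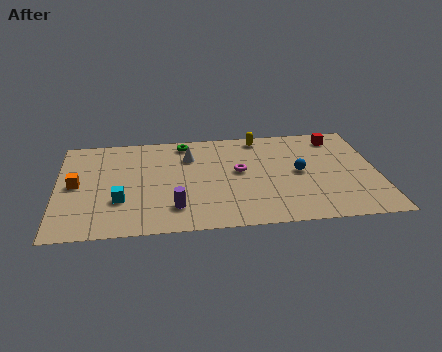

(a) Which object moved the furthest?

the magenta torus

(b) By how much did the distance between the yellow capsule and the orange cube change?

+5.1

The distance was about 4.5 in the first image and 9.6 in the second, so they moved 5.1 units further apart.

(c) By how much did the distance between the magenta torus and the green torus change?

+2.0

They were about 1.9 units apart before and 3.9 after — 2.0 units further apart.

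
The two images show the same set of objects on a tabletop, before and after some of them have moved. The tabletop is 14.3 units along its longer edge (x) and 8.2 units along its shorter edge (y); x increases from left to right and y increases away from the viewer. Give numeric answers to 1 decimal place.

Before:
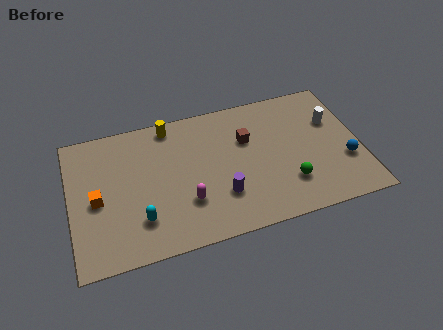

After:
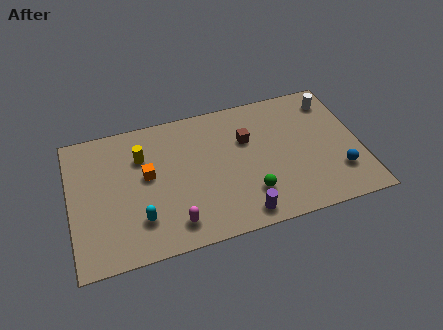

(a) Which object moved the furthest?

the orange cube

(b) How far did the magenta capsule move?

1.3

The magenta capsule moved from about (5.6, 2.5) to (4.9, 1.4), a distance of √(0.7² + 1.1²) ≈ 1.3.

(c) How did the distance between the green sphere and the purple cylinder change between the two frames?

-2.1

They were about 3.3 units apart before and 1.2 after — 2.1 units closer together.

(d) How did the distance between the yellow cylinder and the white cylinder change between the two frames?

+1.4

They were about 8.2 units apart before and 9.6 after — 1.4 units further apart.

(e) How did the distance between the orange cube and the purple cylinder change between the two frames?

-0.5

They were about 6.2 units apart before and 5.7 after — 0.5 units closer together.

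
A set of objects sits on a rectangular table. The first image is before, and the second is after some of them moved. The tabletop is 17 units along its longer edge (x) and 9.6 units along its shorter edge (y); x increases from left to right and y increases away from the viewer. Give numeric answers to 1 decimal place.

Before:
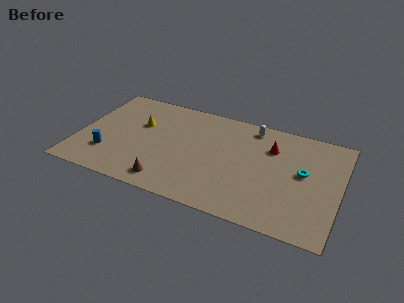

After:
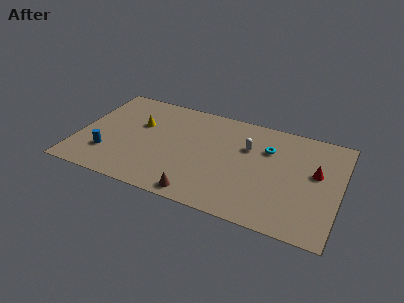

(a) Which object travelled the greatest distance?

the red cone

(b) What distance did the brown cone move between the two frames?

2.1

The brown cone was near (6.2, 1.4) before and (8.3, 1.0) after, so it travelled √(2.1² + 0.4²) ≈ 2.1 units.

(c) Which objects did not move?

the yellow cone and the blue cylinder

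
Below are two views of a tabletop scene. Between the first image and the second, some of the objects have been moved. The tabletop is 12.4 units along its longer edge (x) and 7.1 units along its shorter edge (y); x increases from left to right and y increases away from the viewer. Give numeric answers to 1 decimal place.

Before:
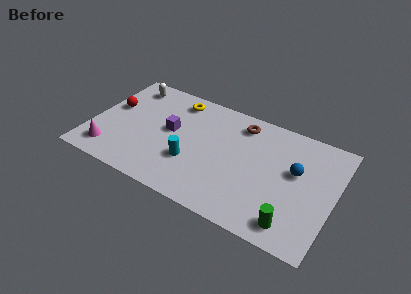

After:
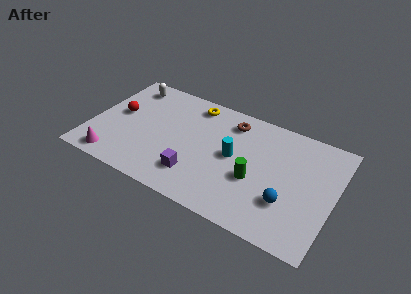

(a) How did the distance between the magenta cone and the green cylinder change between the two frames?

-2.1

They were about 9.4 units apart before and 7.3 after — 2.1 units closer together.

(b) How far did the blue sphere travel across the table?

2.0

The blue sphere was near (10.4, 4.2) before and (10.2, 2.2) after, so it travelled √(0.2² + 2.0²) ≈ 2.0 units.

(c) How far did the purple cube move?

2.7

From (4.0, 3.9) to (5.6, 1.7), the purple cube covered √(1.6² + 2.2²) ≈ 2.7 units.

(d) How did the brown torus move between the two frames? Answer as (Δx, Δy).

(-0.5, -0.1)

From the two frames, the brown torus sits at roughly (7.4, 5.9) before and (6.9, 5.8) after.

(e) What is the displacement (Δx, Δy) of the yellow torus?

(0.9, 0.1)

From the two frames, the yellow torus sits at roughly (4.0, 6.0) before and (4.9, 6.1) after.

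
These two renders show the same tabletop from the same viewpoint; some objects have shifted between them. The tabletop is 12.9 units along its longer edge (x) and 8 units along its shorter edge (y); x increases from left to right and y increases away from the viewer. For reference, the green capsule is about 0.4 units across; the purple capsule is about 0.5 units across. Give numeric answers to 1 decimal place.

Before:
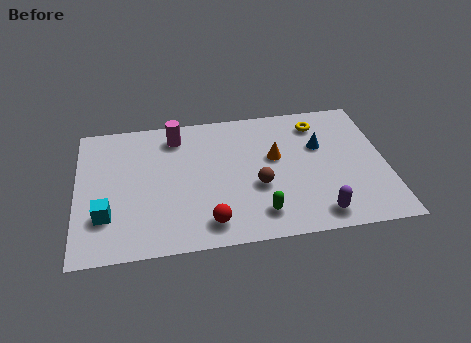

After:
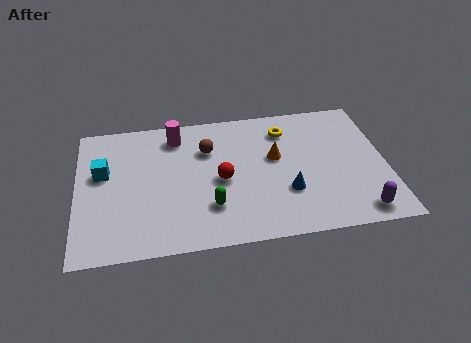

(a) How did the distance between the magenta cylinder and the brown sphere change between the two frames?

-3.2

Before: roughly 4.8 units apart; after: 1.6. That's 3.2 units closer together.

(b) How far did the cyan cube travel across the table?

2.5

From (1.2, 2.3) to (1.1, 4.8), the cyan cube covered √(0.1² + 2.5²) ≈ 2.5 units.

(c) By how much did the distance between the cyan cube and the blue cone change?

-1.5

They were about 9.4 units apart before and 7.9 after — 1.5 units closer together.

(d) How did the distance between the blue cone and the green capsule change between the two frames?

-1.3

Before: roughly 4.5 units apart; after: 3.2. That's 1.3 units closer together.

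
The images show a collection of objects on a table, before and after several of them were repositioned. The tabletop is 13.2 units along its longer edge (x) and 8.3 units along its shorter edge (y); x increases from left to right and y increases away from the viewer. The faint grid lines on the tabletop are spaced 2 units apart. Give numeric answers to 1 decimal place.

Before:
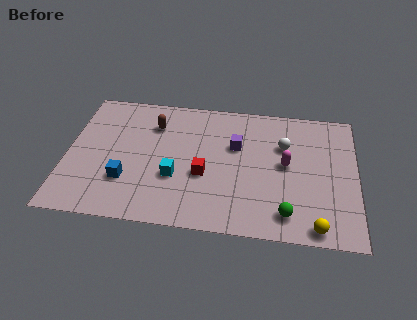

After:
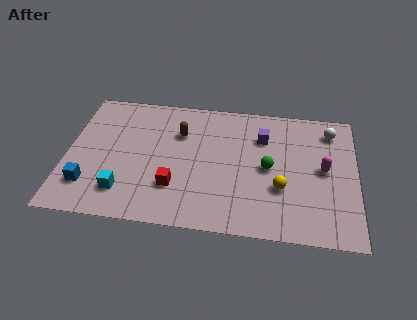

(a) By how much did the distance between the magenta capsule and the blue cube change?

+3.4

The distance was about 7.4 in the first image and 10.8 in the second, so they moved 3.4 units further apart.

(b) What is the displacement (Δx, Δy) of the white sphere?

(2.1, 1.2)

The white sphere started near (9.9, 5.6) and ended near (12.0, 6.8).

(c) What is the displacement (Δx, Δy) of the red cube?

(-1.3, -0.9)

The red cube was at about (6.3, 3.3) and moved to about (5.0, 2.4).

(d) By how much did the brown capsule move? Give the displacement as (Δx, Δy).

(1.2, -0.4)

From the two frames, the brown capsule sits at roughly (3.9, 6.2) before and (5.1, 5.8) after.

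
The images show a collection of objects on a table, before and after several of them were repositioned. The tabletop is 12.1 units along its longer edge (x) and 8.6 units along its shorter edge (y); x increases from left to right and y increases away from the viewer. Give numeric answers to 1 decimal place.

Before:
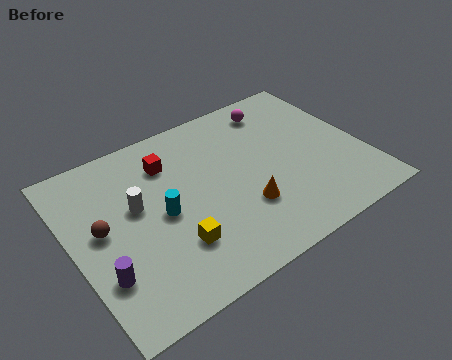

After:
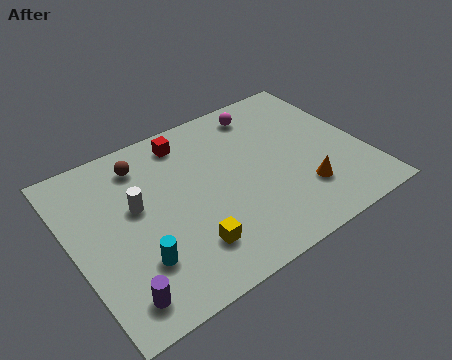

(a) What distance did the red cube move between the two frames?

1.2

The red cube moved from about (4.3, 6.5) to (5.2, 7.3), a distance of √(0.9² + 0.8²) ≈ 1.2.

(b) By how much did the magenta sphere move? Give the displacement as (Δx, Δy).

(-0.6, 0.1)

From the two frames, the magenta sphere sits at roughly (9.1, 7.2) before and (8.5, 7.3) after.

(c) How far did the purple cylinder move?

1.3

The purple cylinder was near (0.9, 2.5) before and (1.3, 1.3) after, so it travelled √(0.4² + 1.2²) ≈ 1.3 units.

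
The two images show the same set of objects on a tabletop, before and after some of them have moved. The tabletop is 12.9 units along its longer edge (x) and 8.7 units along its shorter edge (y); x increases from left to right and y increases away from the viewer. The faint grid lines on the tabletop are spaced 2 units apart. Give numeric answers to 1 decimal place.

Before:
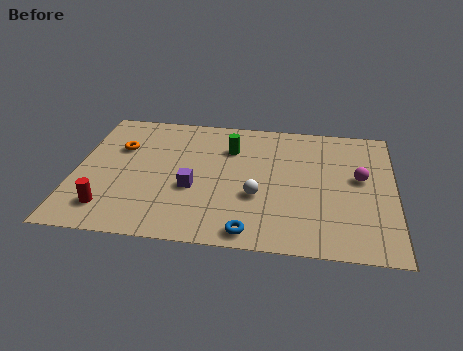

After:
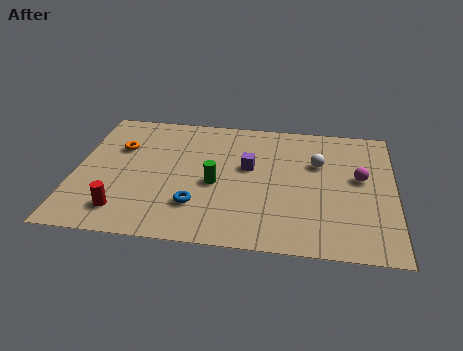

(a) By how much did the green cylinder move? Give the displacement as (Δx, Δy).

(-0.5, -2.5)

The green cylinder started near (6.2, 6.3) and ended near (5.7, 3.8).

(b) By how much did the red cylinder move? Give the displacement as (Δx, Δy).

(0.6, -0.1)

From the two frames, the red cylinder sits at roughly (1.5, 1.7) before and (2.1, 1.6) after.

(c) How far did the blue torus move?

2.6

The blue torus moved from about (7.2, 0.9) to (5.0, 2.3), a distance of √(2.2² + 1.4²) ≈ 2.6.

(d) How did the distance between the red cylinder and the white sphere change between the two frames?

+2.6

They were about 6.1 units apart before and 8.7 after — 2.6 units further apart.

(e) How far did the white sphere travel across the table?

3.5

The white sphere moved from about (7.4, 3.2) to (9.8, 5.7), a distance of √(2.4² + 2.5²) ≈ 3.5.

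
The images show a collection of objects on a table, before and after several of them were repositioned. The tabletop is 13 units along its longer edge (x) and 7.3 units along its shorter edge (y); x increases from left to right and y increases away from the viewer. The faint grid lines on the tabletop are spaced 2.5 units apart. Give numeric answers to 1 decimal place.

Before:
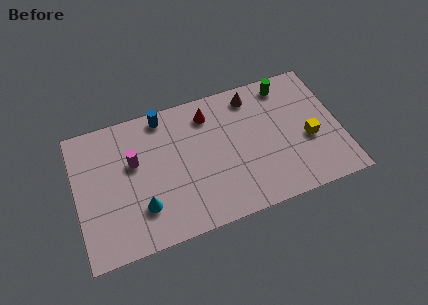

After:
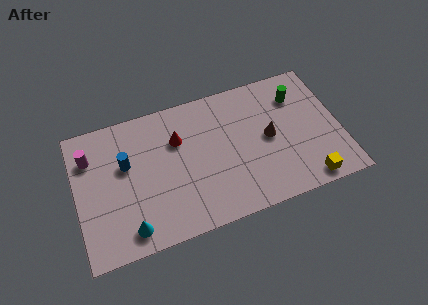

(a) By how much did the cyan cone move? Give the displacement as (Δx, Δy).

(-0.7, -0.9)

The cyan cone started near (3.1, 2.0) and ended near (2.4, 1.1).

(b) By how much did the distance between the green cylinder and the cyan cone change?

+1.1

They were about 8.6 units apart before and 9.7 after — 1.1 units further apart.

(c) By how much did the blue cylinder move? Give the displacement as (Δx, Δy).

(-2.0, -2.0)

The blue cylinder started near (4.5, 6.5) and ended near (2.5, 4.5).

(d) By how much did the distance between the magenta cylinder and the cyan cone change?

+2.1

The distance was about 2.5 in the first image and 4.6 in the second, so they moved 2.1 units further apart.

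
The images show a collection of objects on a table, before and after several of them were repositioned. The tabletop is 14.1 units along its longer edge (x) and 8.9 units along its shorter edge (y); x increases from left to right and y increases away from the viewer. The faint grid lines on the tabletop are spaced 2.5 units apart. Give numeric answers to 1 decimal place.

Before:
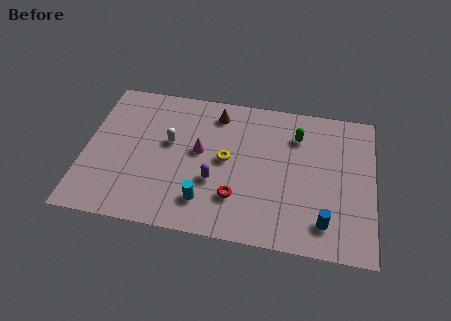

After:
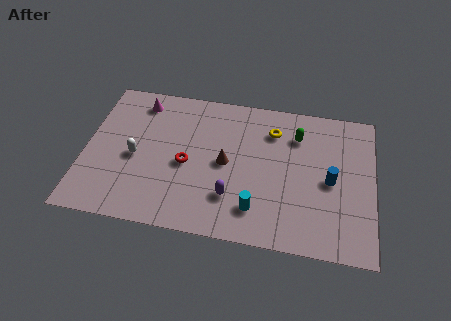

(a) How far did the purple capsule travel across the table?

1.2

From (6.4, 3.2) to (7.3, 2.4), the purple capsule covered √(0.9² + 0.8²) ≈ 1.2 units.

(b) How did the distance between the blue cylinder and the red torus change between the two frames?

+2.6

Before: roughly 4.4 units apart; after: 7.0. That's 2.6 units further apart.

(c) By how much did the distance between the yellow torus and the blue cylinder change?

-1.8

They were about 5.7 units apart before and 3.9 after — 1.8 units closer together.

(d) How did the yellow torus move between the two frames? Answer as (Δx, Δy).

(2.2, 2.2)

The yellow torus was at about (6.9, 4.6) and moved to about (9.1, 6.8).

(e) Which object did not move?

the green capsule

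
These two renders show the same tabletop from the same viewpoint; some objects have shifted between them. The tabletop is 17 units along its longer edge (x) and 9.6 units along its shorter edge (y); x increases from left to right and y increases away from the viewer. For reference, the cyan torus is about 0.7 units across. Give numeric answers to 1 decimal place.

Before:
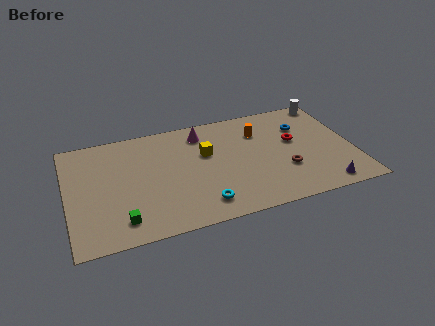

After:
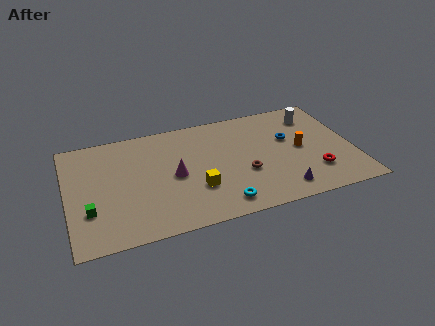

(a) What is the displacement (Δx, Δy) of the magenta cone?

(-1.9, -3.3)

From the two frames, the magenta cone sits at roughly (8.2, 7.9) before and (6.3, 4.6) after.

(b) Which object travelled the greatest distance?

the magenta cone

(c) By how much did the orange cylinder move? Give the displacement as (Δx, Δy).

(2.3, -2.2)

From the two frames, the orange cylinder sits at roughly (11.6, 7.0) before and (13.9, 4.8) after.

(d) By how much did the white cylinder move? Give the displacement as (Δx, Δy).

(-1.1, -1.1)

From the two frames, the white cylinder sits at roughly (16.1, 8.7) before and (15.0, 7.6) after.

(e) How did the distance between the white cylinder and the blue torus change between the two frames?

-0.3

The distance was about 2.7 in the first image and 2.4 in the second, so they moved 0.3 units closer together.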